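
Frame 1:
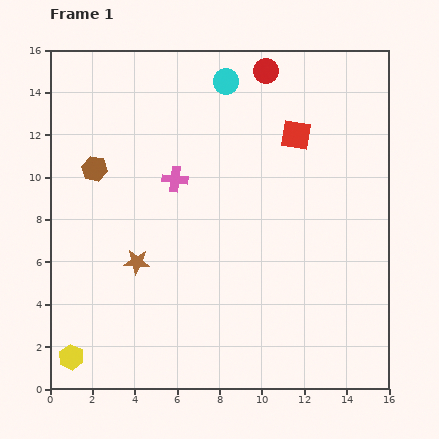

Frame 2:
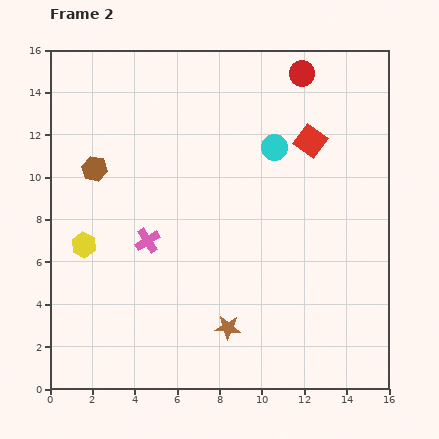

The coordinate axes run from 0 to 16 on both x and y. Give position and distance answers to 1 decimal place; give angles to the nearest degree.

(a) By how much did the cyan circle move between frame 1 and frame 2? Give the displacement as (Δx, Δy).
(2.3, -3.1)

The cyan circle was at (8.3, 14.5) in frame 1 and (10.6, 11.4) in frame 2.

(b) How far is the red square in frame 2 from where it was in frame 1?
0.8

The red square moved from (11.6, 12.0) to (12.3, 11.7), a distance of √(0.7² + 0.3²) ≈ 0.8.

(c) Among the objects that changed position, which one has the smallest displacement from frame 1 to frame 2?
the red square

(moved 0.8)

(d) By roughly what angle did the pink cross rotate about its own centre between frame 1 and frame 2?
38° counter-clockwise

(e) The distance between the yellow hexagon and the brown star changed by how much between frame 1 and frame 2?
+2.3

Distance in frame 1: 5.5. Distance in frame 2: 7.8.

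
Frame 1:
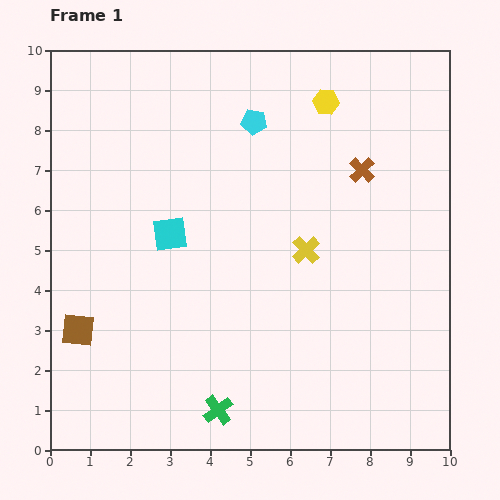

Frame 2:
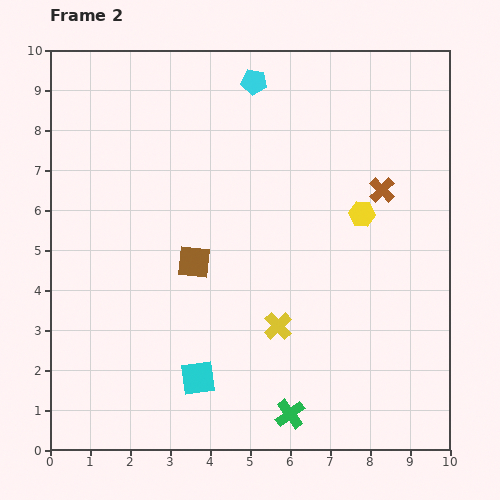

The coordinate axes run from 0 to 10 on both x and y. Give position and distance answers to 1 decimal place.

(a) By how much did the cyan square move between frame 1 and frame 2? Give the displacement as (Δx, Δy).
(0.7, -3.6)

The cyan square was at (3.0, 5.4) in frame 1 and (3.7, 1.8) in frame 2.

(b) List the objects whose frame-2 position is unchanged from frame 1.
none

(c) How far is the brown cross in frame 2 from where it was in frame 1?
0.7

The brown cross moved from (7.8, 7.0) to (8.3, 6.5), a distance of √(0.5² + 0.5²) ≈ 0.7.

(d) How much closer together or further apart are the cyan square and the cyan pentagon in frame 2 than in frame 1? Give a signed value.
+4.0

Distance in frame 1: 3.5. Distance in frame 2: 7.5.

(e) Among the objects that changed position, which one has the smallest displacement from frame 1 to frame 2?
the brown cross

(moved 0.7)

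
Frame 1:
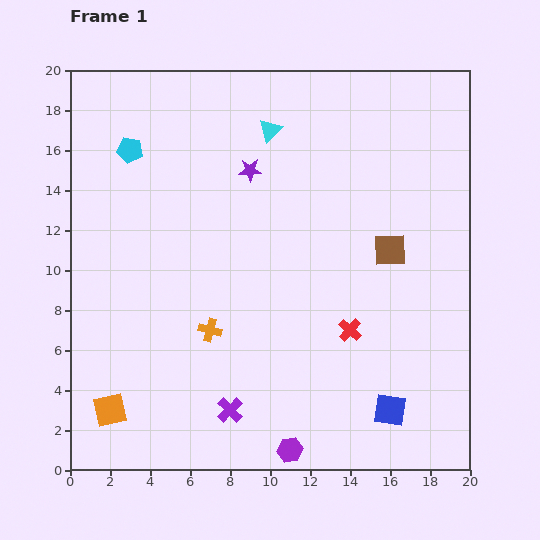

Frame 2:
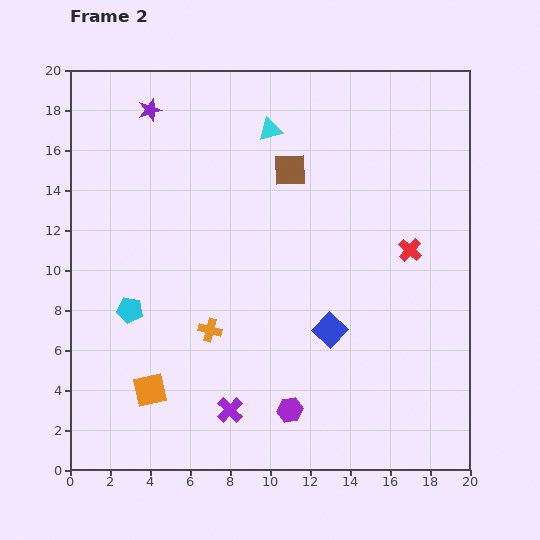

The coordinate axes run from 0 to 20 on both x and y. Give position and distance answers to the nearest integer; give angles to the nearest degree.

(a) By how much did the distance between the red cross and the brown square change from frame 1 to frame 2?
+3

Distance in frame 1: 4. Distance in frame 2: 7.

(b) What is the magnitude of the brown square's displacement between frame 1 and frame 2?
6

The brown square moved from (16, 11) to (11, 15), a distance of √(5² + 4²) ≈ 6.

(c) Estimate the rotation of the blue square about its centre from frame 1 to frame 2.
36° clockwise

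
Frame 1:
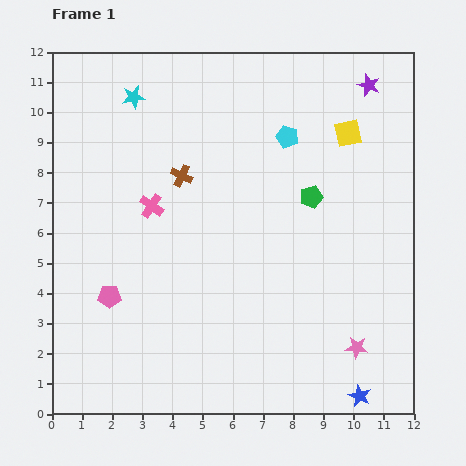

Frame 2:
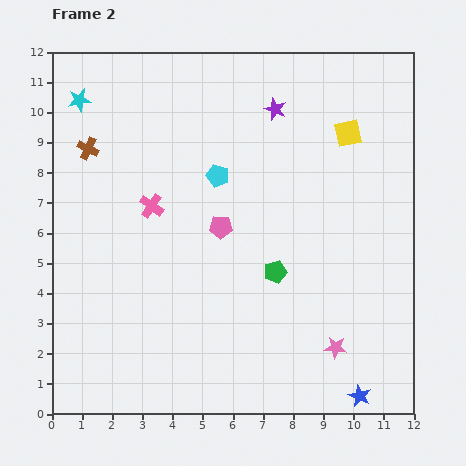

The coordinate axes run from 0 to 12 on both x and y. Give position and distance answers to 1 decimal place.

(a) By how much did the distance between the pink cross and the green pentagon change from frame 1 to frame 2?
-0.6

Distance in frame 1: 5.3. Distance in frame 2: 4.7.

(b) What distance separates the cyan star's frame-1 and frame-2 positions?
1.8

The cyan star moved from (2.7, 10.5) to (0.9, 10.4), a distance of √(1.8² + 0.1²) ≈ 1.8.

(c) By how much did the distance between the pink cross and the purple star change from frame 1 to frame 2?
-3.0

Distance in frame 1: 8.2. Distance in frame 2: 5.2.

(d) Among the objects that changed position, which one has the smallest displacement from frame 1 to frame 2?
the pink star

(moved 0.7)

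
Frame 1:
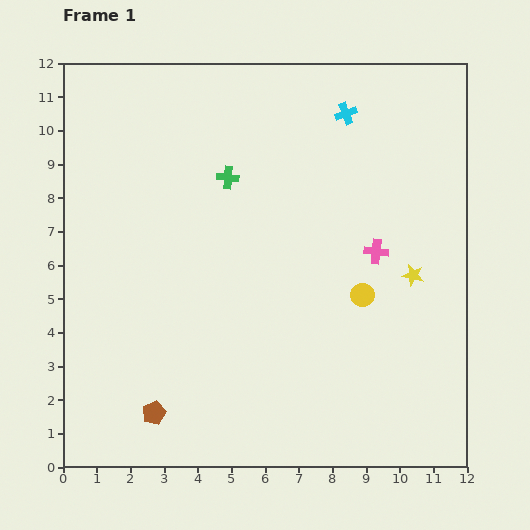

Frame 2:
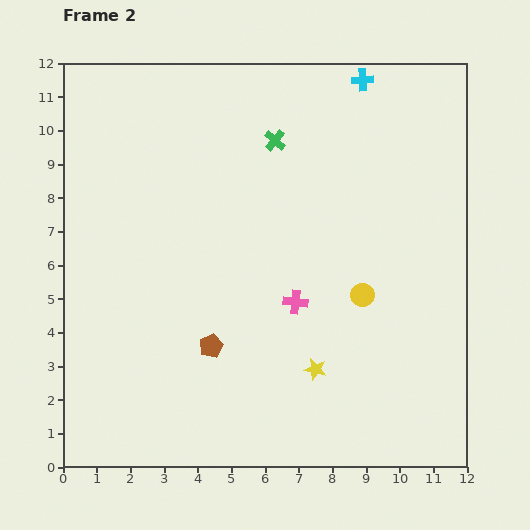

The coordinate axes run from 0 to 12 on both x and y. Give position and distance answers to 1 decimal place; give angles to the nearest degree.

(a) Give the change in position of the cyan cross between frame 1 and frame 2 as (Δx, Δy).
(0.5, 1.0)

The cyan cross was at (8.4, 10.5) in frame 1 and (8.9, 11.5) in frame 2.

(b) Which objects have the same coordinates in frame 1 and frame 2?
the yellow circle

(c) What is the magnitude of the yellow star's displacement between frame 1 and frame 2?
4.0

The yellow star moved from (10.4, 5.7) to (7.5, 2.9), a distance of √(2.9² + 2.8²) ≈ 4.0.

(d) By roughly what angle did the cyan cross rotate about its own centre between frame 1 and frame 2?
17° clockwise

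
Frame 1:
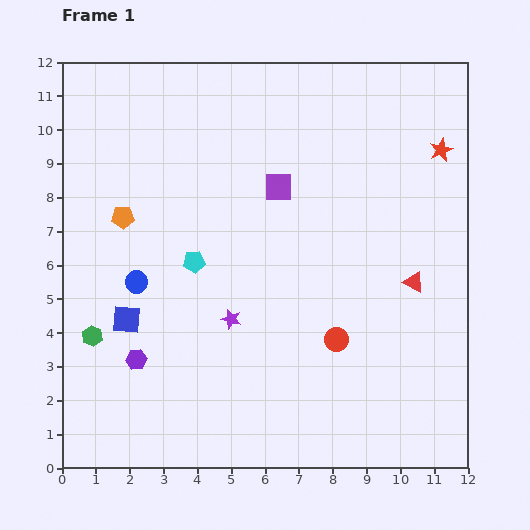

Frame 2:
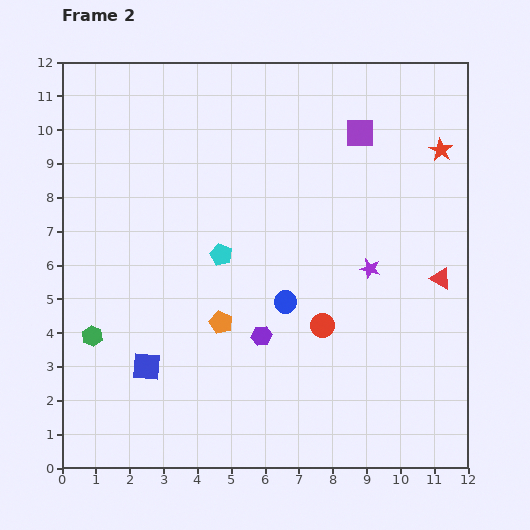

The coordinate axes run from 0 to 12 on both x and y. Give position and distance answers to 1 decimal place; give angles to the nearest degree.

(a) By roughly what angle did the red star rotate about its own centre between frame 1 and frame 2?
17° counter-clockwise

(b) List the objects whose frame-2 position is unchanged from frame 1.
the red star, the green hexagon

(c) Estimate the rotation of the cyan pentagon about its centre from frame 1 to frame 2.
30° clockwise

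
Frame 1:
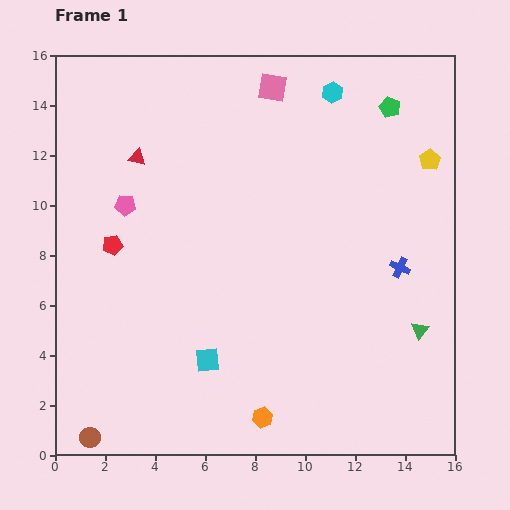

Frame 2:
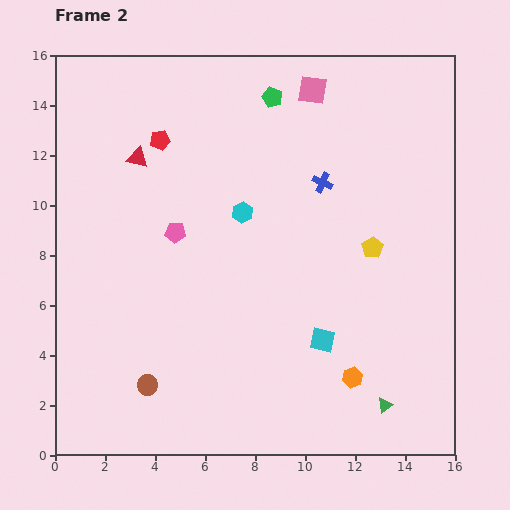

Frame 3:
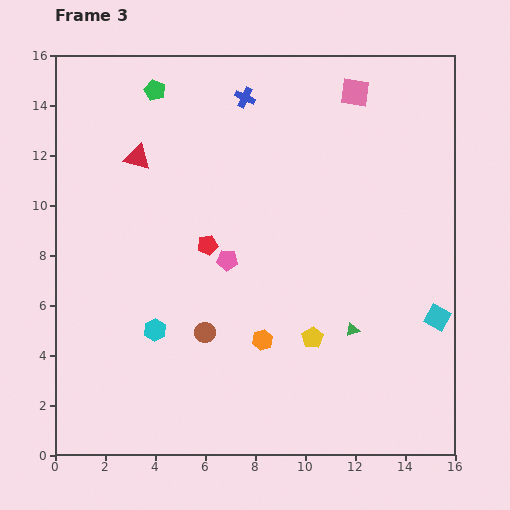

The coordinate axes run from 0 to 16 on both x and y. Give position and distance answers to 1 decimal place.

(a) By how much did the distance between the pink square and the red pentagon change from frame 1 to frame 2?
-2.6

Distance in frame 1: 9.0. Distance in frame 2: 6.4.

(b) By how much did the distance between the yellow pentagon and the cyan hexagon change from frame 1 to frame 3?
+1.6

Distance in frame 1: 4.7. Distance in frame 3: 6.3.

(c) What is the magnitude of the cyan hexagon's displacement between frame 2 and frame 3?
5.9

The cyan hexagon moved from (7.5, 9.7) to (4.0, 5.0), a distance of √(3.5² + 4.7²) ≈ 5.9.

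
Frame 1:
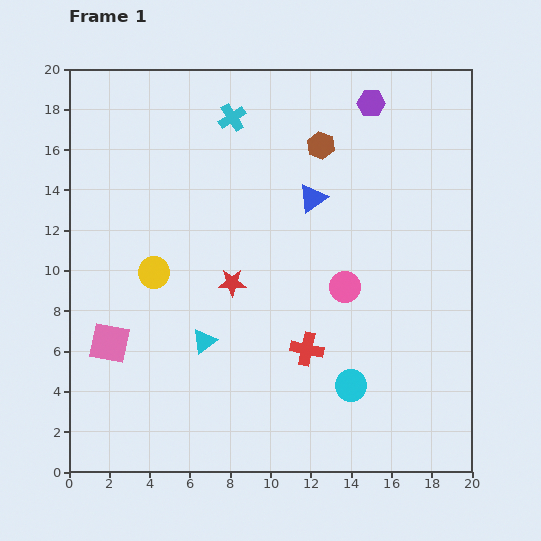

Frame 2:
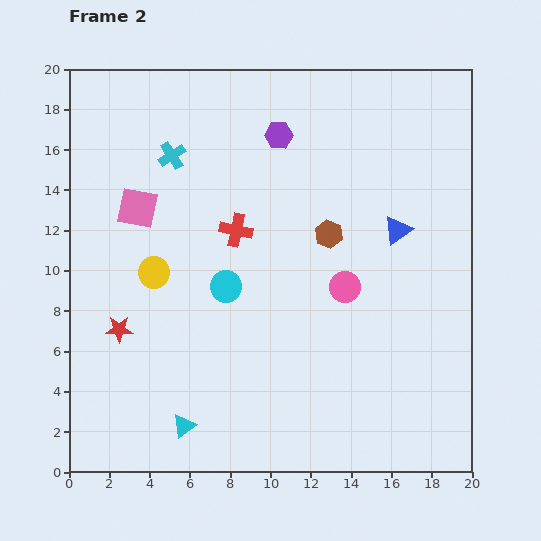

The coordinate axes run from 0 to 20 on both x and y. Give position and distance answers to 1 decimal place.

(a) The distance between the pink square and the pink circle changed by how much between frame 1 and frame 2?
-1.0

Distance in frame 1: 12.0. Distance in frame 2: 11.0.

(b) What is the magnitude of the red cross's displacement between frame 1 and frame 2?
6.9

The red cross moved from (11.8, 6.1) to (8.3, 12.0), a distance of √(3.5² + 5.9²) ≈ 6.9.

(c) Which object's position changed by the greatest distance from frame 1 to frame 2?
the cyan circle

(moved 7.9; next 6.9)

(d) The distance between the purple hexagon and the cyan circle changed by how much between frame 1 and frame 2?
-6.1

Distance in frame 1: 14.0. Distance in frame 2: 7.9.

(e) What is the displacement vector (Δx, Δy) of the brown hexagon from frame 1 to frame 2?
(0.4, -4.4)

The brown hexagon was at (12.5, 16.2) in frame 1 and (12.9, 11.8) in frame 2.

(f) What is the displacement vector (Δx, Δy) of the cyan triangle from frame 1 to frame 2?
(-1.0, -4.2)

The cyan triangle was at (6.7, 6.5) in frame 1 and (5.7, 2.3) in frame 2.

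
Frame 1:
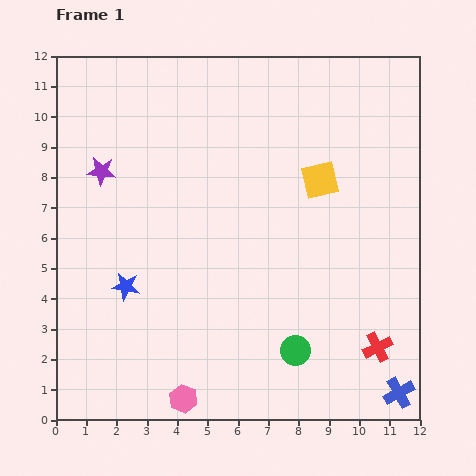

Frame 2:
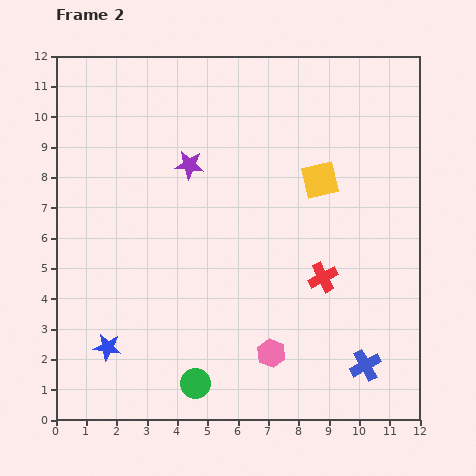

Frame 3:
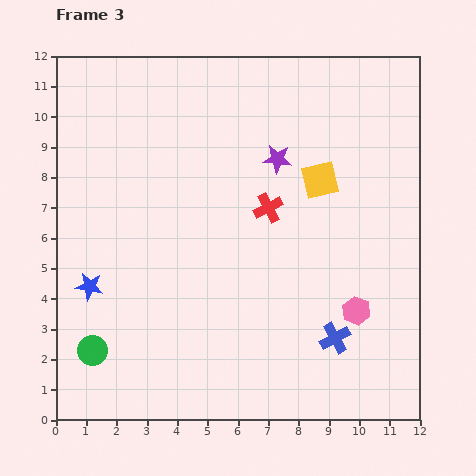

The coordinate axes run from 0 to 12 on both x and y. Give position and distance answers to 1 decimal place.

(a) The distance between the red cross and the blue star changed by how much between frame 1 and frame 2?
-1.0

Distance in frame 1: 8.5. Distance in frame 2: 7.5.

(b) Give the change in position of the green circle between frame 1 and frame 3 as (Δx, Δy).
(-6.7, 0.0)

The green circle was at (7.9, 2.3) in frame 1 and (1.2, 2.3) in frame 3.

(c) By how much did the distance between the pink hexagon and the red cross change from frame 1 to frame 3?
-2.1

Distance in frame 1: 6.6. Distance in frame 3: 4.5.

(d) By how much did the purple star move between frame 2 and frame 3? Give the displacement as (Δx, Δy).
(2.9, 0.2)

The purple star was at (4.4, 8.4) in frame 2 and (7.3, 8.6) in frame 3.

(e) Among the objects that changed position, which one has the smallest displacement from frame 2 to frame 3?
the blue cross

(moved 1.3)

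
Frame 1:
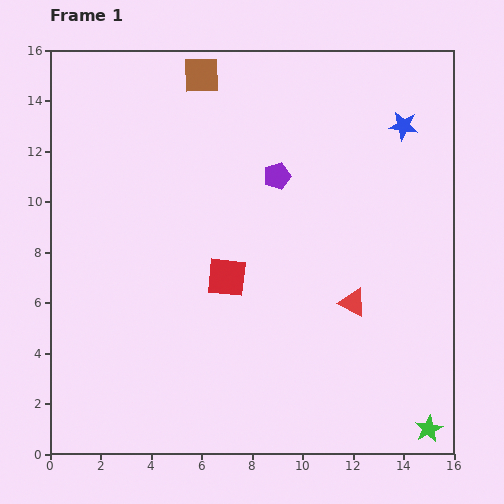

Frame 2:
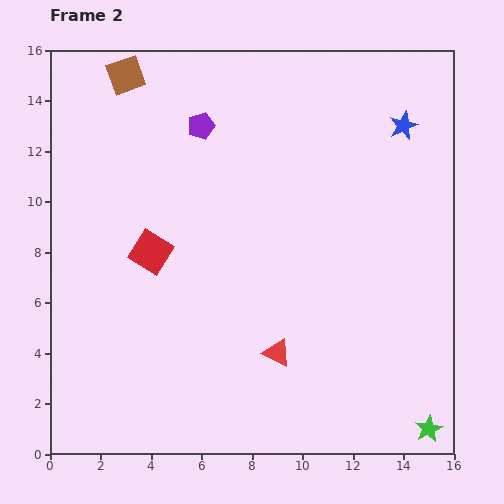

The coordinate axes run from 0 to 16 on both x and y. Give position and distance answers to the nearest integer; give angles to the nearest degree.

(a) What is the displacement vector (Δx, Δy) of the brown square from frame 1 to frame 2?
(-3, 0)

The brown square was at (6, 15) in frame 1 and (3, 15) in frame 2.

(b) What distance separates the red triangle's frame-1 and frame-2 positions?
4

The red triangle moved from (12, 6) to (9, 4), a distance of √(3² + 2²) ≈ 4.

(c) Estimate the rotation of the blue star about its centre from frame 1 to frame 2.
31° counter-clockwise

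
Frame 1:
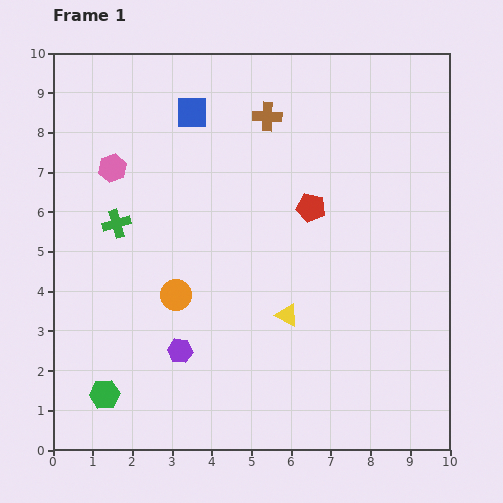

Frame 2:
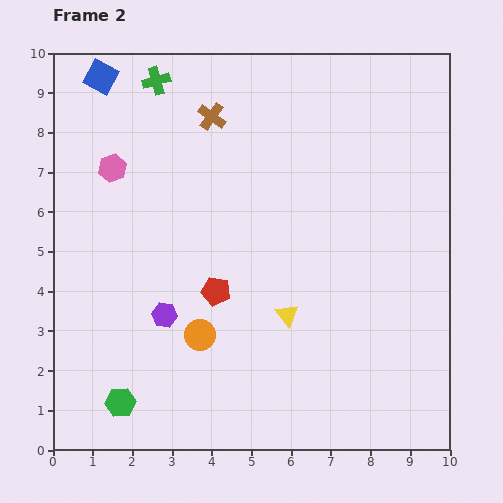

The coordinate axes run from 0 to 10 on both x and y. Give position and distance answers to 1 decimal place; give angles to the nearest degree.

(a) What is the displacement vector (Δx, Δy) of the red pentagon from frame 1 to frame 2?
(-2.4, -2.1)

The red pentagon was at (6.5, 6.1) in frame 1 and (4.1, 4.0) in frame 2.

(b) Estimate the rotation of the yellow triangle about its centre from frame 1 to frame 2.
24° clockwise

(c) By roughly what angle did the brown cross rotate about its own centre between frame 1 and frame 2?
33° clockwise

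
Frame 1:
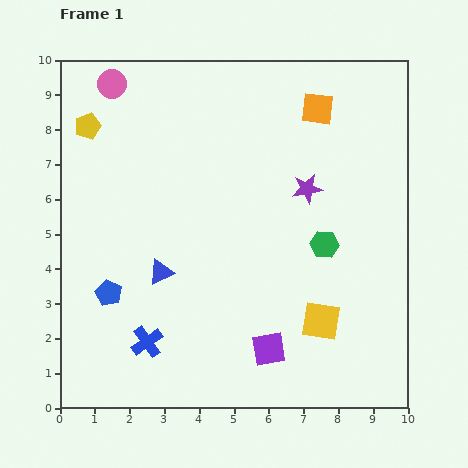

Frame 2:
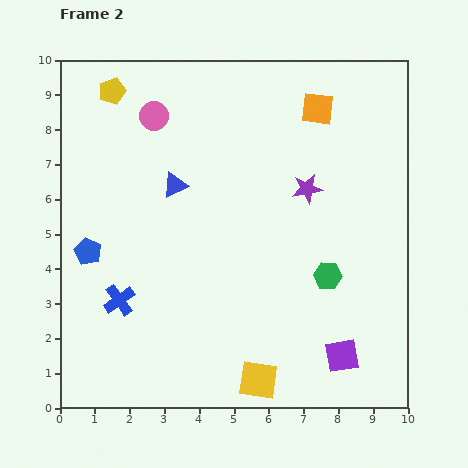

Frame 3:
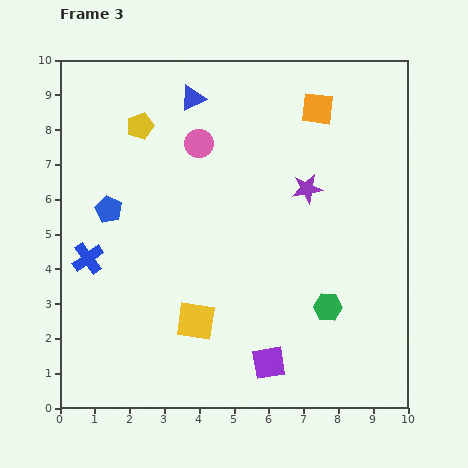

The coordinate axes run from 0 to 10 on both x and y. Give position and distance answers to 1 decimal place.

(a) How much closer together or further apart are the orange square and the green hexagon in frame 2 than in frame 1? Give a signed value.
+0.9

Distance in frame 1: 3.9. Distance in frame 2: 4.8.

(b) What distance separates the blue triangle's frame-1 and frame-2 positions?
2.5

The blue triangle moved from (2.9, 3.9) to (3.3, 6.4), a distance of √(0.4² + 2.5²) ≈ 2.5.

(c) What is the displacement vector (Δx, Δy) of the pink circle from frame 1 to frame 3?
(2.5, -1.7)

The pink circle was at (1.5, 9.3) in frame 1 and (4.0, 7.6) in frame 3.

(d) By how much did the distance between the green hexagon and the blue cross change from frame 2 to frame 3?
+1.0

Distance in frame 2: 6.0. Distance in frame 3: 7.0.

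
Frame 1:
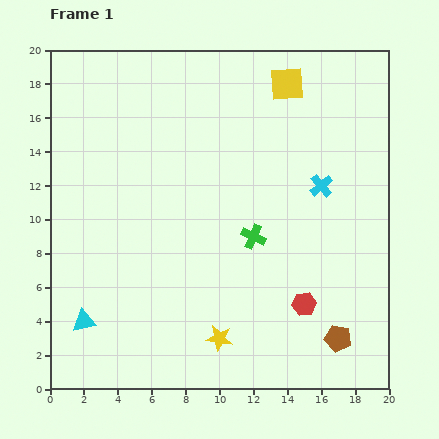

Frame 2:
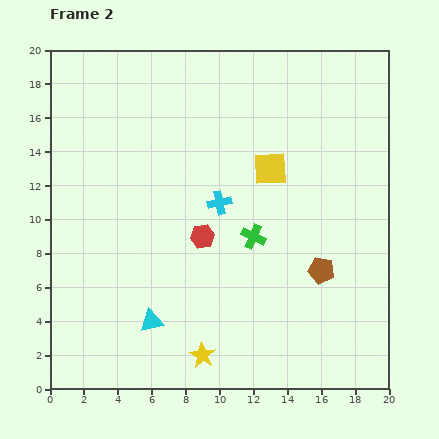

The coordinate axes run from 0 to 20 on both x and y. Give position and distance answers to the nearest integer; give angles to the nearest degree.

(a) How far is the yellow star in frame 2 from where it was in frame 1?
1

The yellow star moved from (10, 3) to (9, 2), a distance of √(1² + 1²) ≈ 1.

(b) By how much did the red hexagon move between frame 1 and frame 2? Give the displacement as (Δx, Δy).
(-6, 4)

The red hexagon was at (15, 5) in frame 1 and (9, 9) in frame 2.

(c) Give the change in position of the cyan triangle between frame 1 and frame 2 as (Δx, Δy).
(4, 0)

The cyan triangle was at (2, 4) in frame 1 and (6, 4) in frame 2.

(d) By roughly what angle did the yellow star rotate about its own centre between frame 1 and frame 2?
22° clockwise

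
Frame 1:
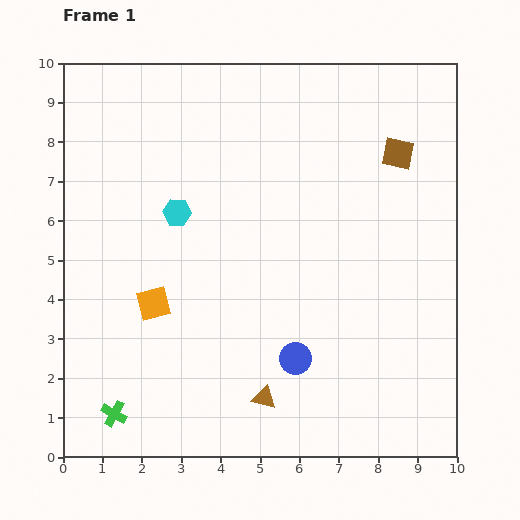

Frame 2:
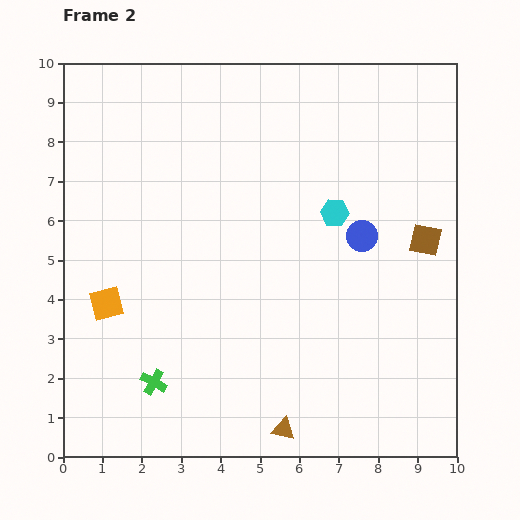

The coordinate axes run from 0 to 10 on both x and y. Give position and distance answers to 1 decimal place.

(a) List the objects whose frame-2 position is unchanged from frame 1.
none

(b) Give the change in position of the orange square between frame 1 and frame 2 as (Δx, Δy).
(-1.2, 0.0)

The orange square was at (2.3, 3.9) in frame 1 and (1.1, 3.9) in frame 2.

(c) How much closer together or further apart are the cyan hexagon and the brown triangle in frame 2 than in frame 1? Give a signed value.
+0.5

Distance in frame 1: 5.2. Distance in frame 2: 5.7.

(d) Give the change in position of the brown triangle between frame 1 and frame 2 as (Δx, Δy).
(0.5, -0.8)

The brown triangle was at (5.1, 1.5) in frame 1 and (5.6, 0.7) in frame 2.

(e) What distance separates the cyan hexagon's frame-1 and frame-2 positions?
4.0

The cyan hexagon moved from (2.9, 6.2) to (6.9, 6.2), a distance of √(4.0² + 0.0²) ≈ 4.0.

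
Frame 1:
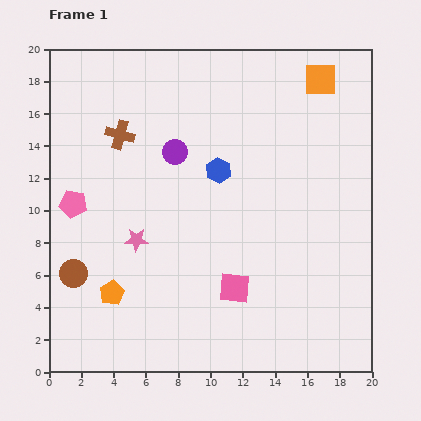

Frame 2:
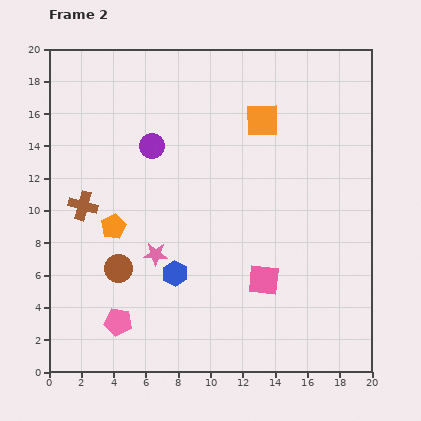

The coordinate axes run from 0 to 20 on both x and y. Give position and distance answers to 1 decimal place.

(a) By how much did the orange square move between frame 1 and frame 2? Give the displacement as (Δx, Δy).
(-3.6, -2.5)

The orange square was at (16.8, 18.1) in frame 1 and (13.2, 15.6) in frame 2.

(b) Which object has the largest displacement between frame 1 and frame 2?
the pink pentagon

(moved 7.8; next 6.9)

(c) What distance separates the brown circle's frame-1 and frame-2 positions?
2.8

The brown circle moved from (1.5, 6.1) to (4.3, 6.4), a distance of √(2.8² + 0.3²) ≈ 2.8.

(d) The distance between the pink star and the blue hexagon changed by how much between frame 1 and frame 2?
-5.0

Distance in frame 1: 6.7. Distance in frame 2: 1.7.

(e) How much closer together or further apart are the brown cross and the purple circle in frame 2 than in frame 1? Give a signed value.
+2.1

Distance in frame 1: 3.6. Distance in frame 2: 5.7.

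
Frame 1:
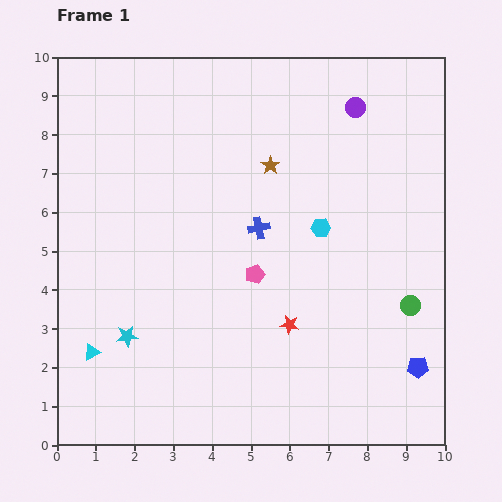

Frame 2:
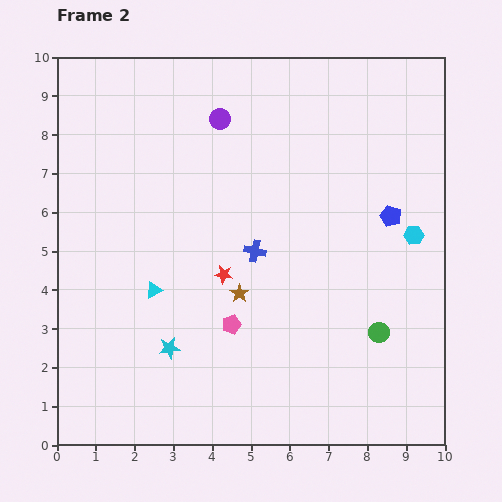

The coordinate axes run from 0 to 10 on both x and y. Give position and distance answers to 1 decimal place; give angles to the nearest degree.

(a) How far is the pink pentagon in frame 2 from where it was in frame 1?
1.4

The pink pentagon moved from (5.1, 4.4) to (4.5, 3.1), a distance of √(0.6² + 1.3²) ≈ 1.4.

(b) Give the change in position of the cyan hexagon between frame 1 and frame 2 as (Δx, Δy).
(2.4, -0.2)

The cyan hexagon was at (6.8, 5.6) in frame 1 and (9.2, 5.4) in frame 2.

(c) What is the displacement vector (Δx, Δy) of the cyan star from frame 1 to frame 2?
(1.1, -0.3)

The cyan star was at (1.8, 2.8) in frame 1 and (2.9, 2.5) in frame 2.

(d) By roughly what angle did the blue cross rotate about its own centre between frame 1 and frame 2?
24° clockwise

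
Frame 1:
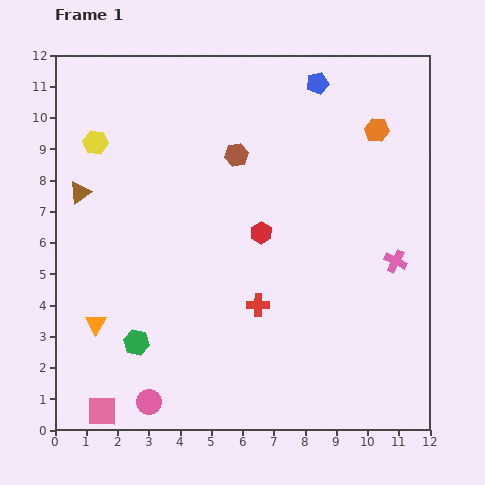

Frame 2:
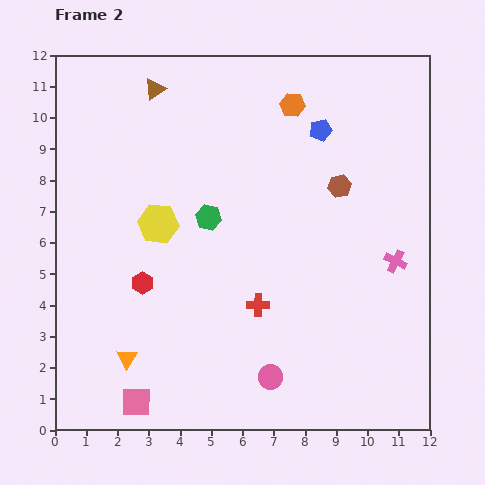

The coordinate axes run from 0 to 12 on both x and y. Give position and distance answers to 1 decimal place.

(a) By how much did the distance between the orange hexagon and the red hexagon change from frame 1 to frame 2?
+2.5

Distance in frame 1: 5.0. Distance in frame 2: 7.5.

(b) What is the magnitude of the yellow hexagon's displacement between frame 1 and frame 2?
3.3

The yellow hexagon moved from (1.3, 9.2) to (3.3, 6.6), a distance of √(2.0² + 2.6²) ≈ 3.3.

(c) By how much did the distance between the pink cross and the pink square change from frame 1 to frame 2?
-1.2

Distance in frame 1: 10.6. Distance in frame 2: 9.4.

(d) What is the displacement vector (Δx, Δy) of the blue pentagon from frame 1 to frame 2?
(0.1, -1.5)

The blue pentagon was at (8.4, 11.1) in frame 1 and (8.5, 9.6) in frame 2.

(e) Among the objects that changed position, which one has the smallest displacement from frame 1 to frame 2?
the pink square

(moved 1.1)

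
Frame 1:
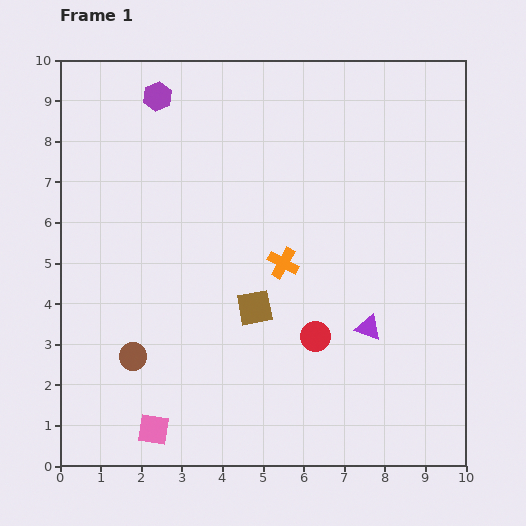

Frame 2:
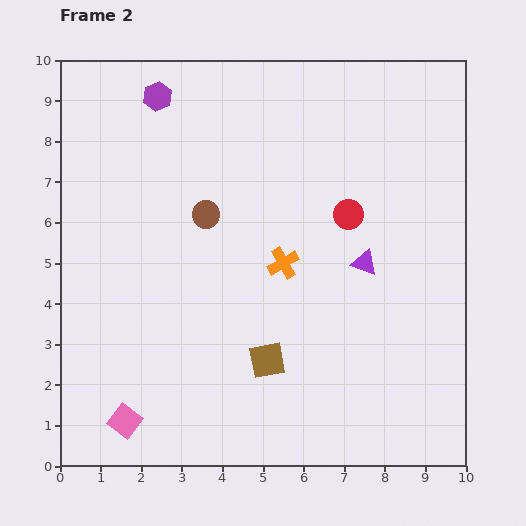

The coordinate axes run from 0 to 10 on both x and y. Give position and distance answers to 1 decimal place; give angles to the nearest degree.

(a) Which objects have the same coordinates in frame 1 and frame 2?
the orange cross, the purple hexagon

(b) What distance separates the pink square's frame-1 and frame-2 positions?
0.7

The pink square moved from (2.3, 0.9) to (1.6, 1.1), a distance of √(0.7² + 0.2²) ≈ 0.7.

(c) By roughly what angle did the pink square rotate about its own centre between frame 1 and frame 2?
28° clockwise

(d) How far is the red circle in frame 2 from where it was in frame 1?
3.1

The red circle moved from (6.3, 3.2) to (7.1, 6.2), a distance of √(0.8² + 3.0²) ≈ 3.1.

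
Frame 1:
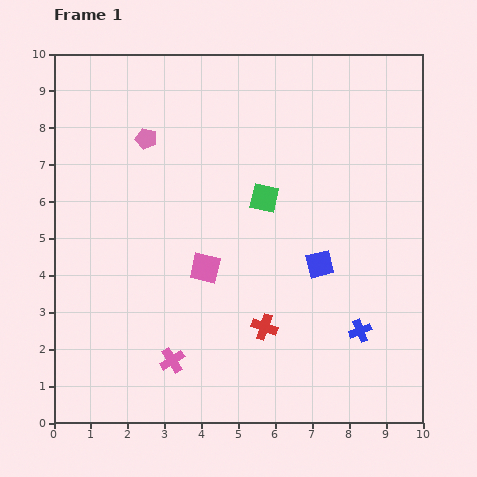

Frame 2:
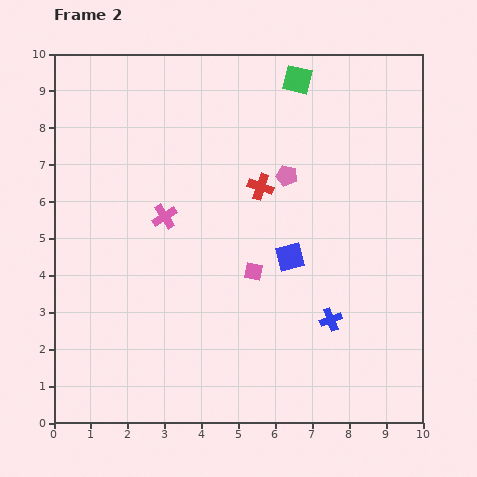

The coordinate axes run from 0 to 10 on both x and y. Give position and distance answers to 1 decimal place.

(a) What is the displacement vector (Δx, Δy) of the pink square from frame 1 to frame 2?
(1.3, -0.1)

The pink square was at (4.1, 4.2) in frame 1 and (5.4, 4.1) in frame 2.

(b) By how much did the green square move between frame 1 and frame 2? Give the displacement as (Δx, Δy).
(0.9, 3.2)

The green square was at (5.7, 6.1) in frame 1 and (6.6, 9.3) in frame 2.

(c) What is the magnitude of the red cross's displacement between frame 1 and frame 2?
3.8

The red cross moved from (5.7, 2.6) to (5.6, 6.4), a distance of √(0.1² + 3.8²) ≈ 3.8.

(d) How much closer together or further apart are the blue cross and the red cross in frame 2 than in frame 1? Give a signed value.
+1.5

Distance in frame 1: 2.6. Distance in frame 2: 4.1.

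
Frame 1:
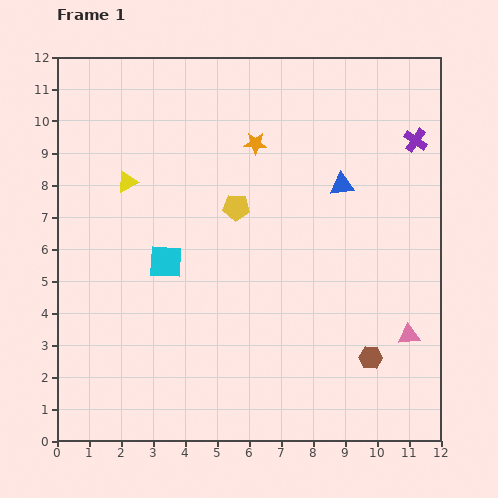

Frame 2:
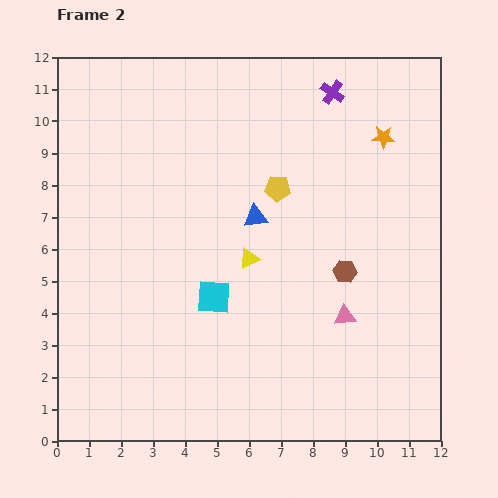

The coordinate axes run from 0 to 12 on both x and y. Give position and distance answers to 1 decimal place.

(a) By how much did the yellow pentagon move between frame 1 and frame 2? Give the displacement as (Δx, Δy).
(1.3, 0.6)

The yellow pentagon was at (5.6, 7.3) in frame 1 and (6.9, 7.9) in frame 2.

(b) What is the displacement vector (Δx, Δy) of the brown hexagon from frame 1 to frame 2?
(-0.8, 2.7)

The brown hexagon was at (9.8, 2.6) in frame 1 and (9.0, 5.3) in frame 2.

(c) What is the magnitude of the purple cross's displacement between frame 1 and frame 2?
3.0

The purple cross moved from (11.2, 9.4) to (8.6, 10.9), a distance of √(2.6² + 1.5²) ≈ 3.0.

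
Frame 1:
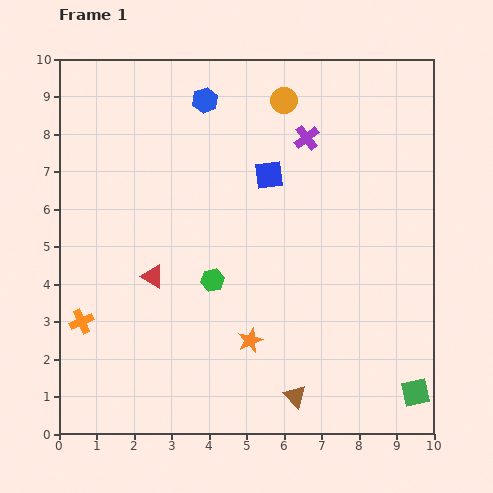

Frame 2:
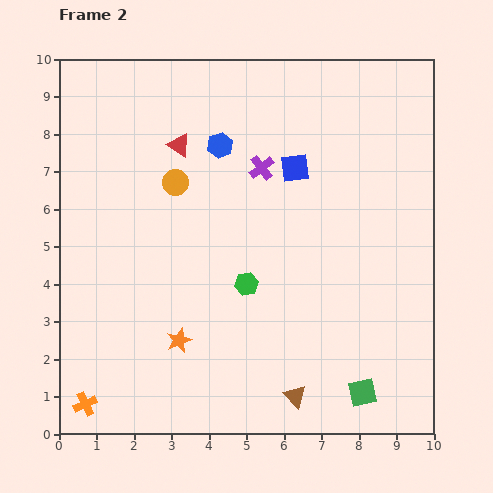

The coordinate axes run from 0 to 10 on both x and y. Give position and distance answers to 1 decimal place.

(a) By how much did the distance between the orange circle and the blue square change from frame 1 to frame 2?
+1.2

Distance in frame 1: 2.0. Distance in frame 2: 3.2.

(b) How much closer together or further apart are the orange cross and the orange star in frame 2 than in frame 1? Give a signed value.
-1.5

Distance in frame 1: 4.5. Distance in frame 2: 3.0.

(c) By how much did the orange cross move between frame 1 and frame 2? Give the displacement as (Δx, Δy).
(0.1, -2.2)

The orange cross was at (0.6, 3.0) in frame 1 and (0.7, 0.8) in frame 2.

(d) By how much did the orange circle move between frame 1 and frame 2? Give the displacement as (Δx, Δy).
(-2.9, -2.2)

The orange circle was at (6.0, 8.9) in frame 1 and (3.1, 6.7) in frame 2.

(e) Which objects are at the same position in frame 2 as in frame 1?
the brown triangle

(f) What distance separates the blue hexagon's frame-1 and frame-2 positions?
1.3

The blue hexagon moved from (3.9, 8.9) to (4.3, 7.7), a distance of √(0.4² + 1.2²) ≈ 1.3.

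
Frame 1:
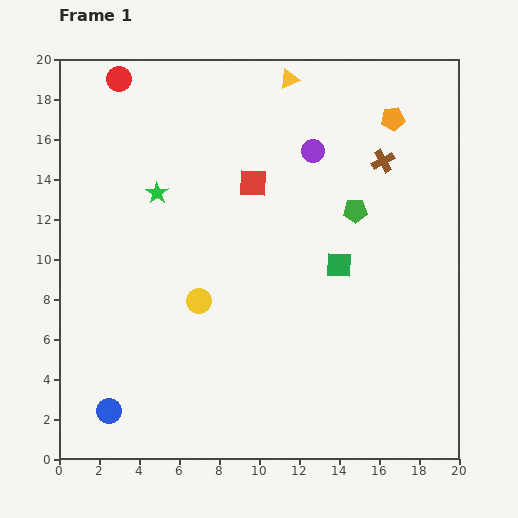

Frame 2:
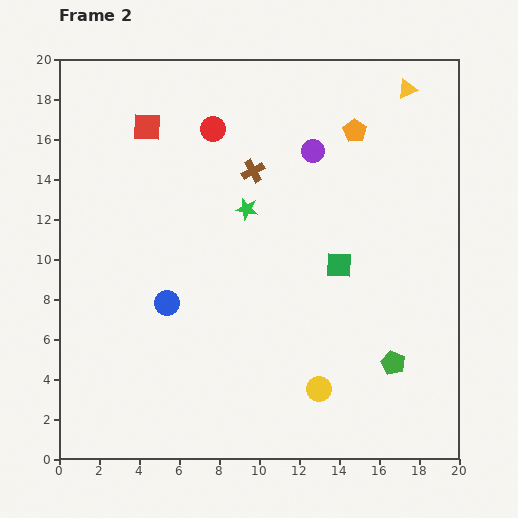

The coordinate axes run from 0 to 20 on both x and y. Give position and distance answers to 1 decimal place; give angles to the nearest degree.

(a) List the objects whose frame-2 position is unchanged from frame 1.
the purple circle, the green square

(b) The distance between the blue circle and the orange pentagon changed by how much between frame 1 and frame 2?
-7.7

Distance in frame 1: 20.4. Distance in frame 2: 12.7.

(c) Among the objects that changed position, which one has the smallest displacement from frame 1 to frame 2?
the orange pentagon

(moved 2.0)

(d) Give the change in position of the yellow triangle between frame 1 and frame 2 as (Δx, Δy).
(5.9, -0.5)

The yellow triangle was at (11.5, 19.0) in frame 1 and (17.4, 18.5) in frame 2.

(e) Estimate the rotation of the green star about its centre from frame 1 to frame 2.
22° counter-clockwise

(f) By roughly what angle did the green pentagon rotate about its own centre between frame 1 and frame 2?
26° clockwise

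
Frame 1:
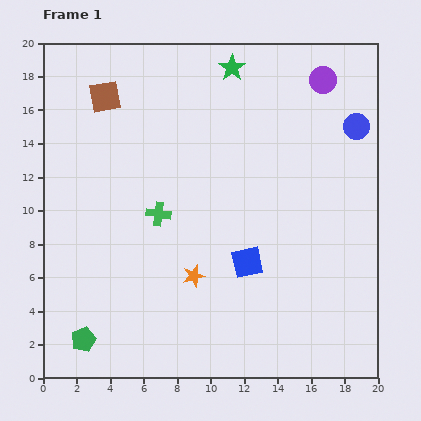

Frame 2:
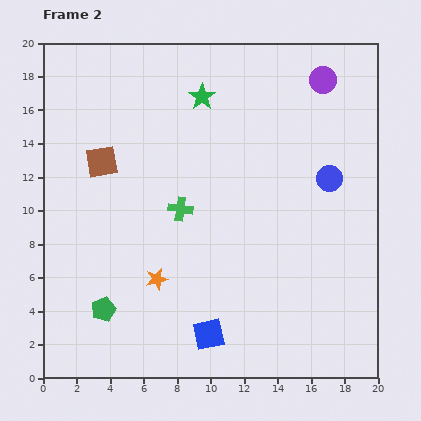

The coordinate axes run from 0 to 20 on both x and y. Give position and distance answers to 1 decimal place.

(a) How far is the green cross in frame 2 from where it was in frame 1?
1.3

The green cross moved from (6.9, 9.8) to (8.2, 10.1), a distance of √(1.3² + 0.3²) ≈ 1.3.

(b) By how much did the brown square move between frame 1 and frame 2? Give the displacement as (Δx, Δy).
(-0.2, -3.9)

The brown square was at (3.7, 16.8) in frame 1 and (3.5, 12.9) in frame 2.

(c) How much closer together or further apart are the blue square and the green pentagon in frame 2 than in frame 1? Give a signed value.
-4.3

Distance in frame 1: 10.8. Distance in frame 2: 6.5.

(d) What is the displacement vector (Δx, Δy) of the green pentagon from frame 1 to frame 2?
(1.2, 1.8)

The green pentagon was at (2.4, 2.3) in frame 1 and (3.6, 4.1) in frame 2.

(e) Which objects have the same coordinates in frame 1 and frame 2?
the purple circle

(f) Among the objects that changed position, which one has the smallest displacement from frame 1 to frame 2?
the green cross

(moved 1.3)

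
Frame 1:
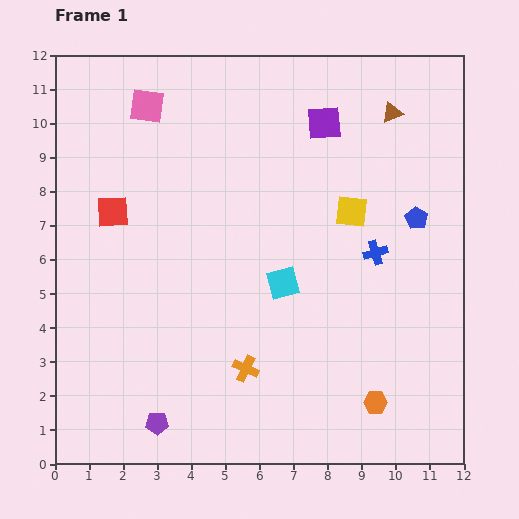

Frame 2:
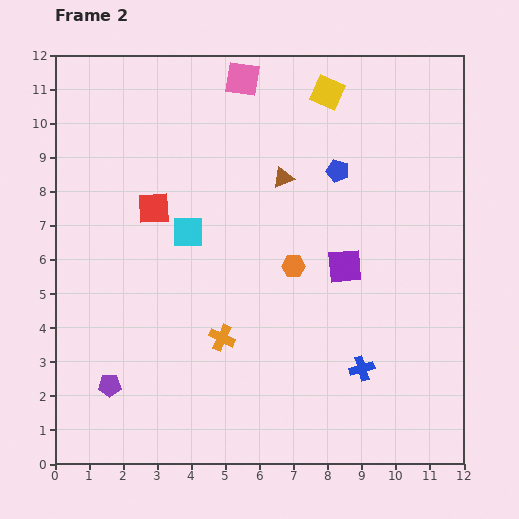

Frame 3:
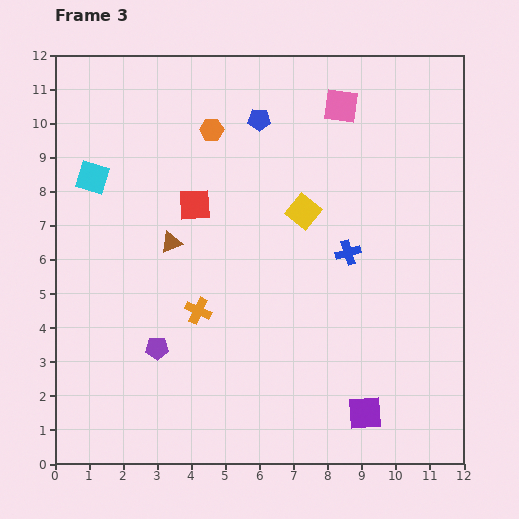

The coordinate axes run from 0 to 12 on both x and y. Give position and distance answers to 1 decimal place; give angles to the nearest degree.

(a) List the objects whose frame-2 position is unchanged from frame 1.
none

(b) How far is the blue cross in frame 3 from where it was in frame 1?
0.8

The blue cross moved from (9.4, 6.2) to (8.6, 6.2), a distance of √(0.8² + 0.0²) ≈ 0.8.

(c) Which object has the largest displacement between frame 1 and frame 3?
the orange hexagon

(moved 9.3; next 8.6)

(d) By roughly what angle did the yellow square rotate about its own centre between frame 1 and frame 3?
33° clockwise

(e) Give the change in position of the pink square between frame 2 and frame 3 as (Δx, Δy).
(2.9, -0.8)

The pink square was at (5.5, 11.3) in frame 2 and (8.4, 10.5) in frame 3.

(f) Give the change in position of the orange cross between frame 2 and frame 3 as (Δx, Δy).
(-0.7, 0.8)

The orange cross was at (4.9, 3.7) in frame 2 and (4.2, 4.5) in frame 3.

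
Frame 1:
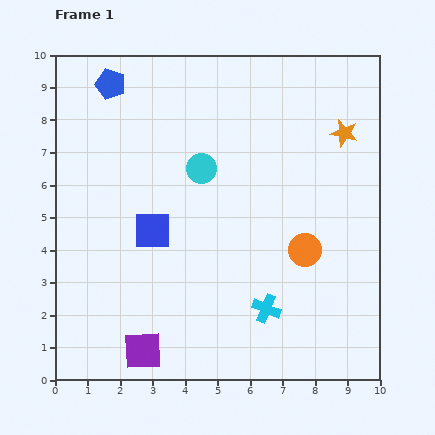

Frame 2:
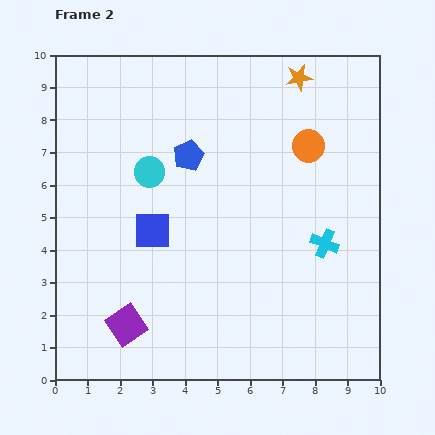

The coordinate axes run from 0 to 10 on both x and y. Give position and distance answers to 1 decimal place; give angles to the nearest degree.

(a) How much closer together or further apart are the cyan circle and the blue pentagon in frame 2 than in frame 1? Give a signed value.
-2.5

Distance in frame 1: 3.8. Distance in frame 2: 1.3.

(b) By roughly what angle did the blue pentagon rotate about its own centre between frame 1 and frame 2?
29° clockwise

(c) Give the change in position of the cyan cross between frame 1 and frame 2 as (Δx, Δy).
(1.8, 2.0)

The cyan cross was at (6.5, 2.2) in frame 1 and (8.3, 4.2) in frame 2.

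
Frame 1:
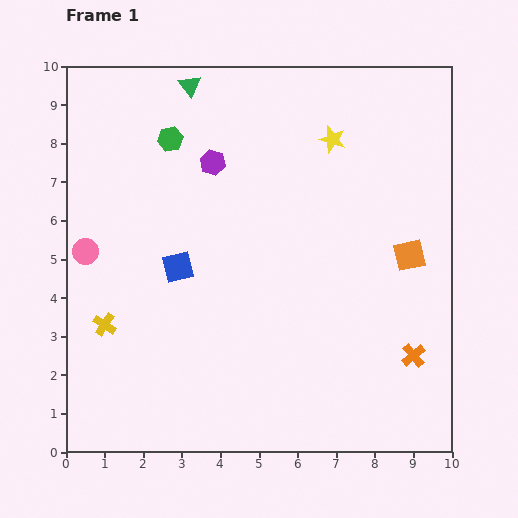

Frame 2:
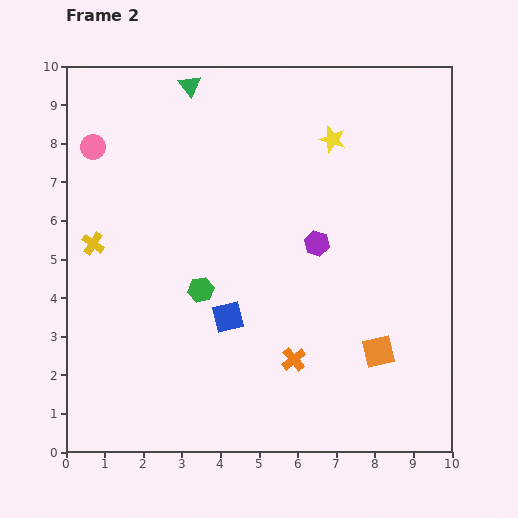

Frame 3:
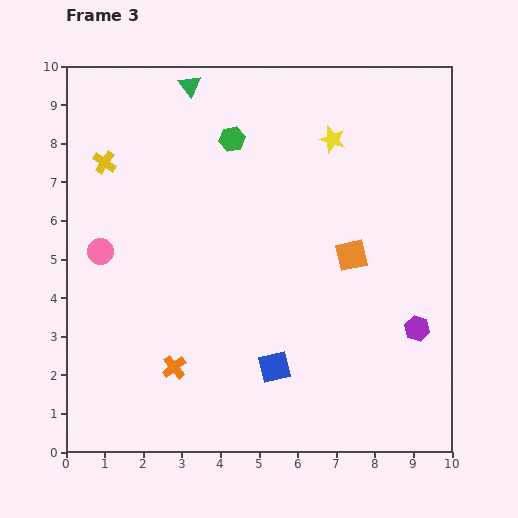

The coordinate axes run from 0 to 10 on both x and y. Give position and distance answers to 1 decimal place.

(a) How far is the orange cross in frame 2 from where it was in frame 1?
3.1

The orange cross moved from (9.0, 2.5) to (5.9, 2.4), a distance of √(3.1² + 0.1²) ≈ 3.1.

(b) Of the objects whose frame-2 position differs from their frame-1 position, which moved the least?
the blue square

(moved 1.8)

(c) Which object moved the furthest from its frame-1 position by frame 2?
the green hexagon

(moved 4.0; next 3.4)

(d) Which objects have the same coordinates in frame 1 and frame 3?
the yellow star, the green triangle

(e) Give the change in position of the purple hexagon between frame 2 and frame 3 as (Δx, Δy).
(2.6, -2.2)

The purple hexagon was at (6.5, 5.4) in frame 2 and (9.1, 3.2) in frame 3.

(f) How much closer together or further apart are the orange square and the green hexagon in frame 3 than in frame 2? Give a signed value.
-0.6

Distance in frame 2: 4.9. Distance in frame 3: 4.3.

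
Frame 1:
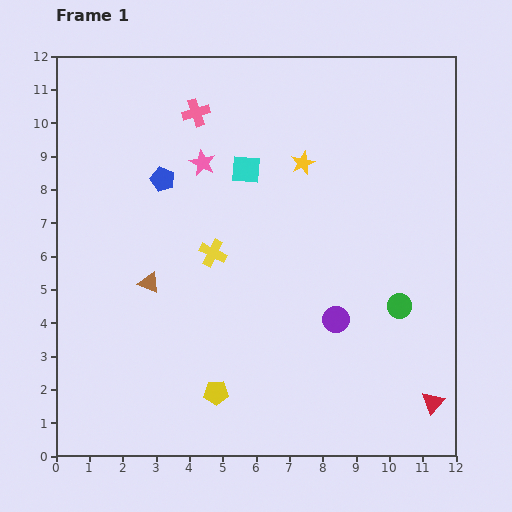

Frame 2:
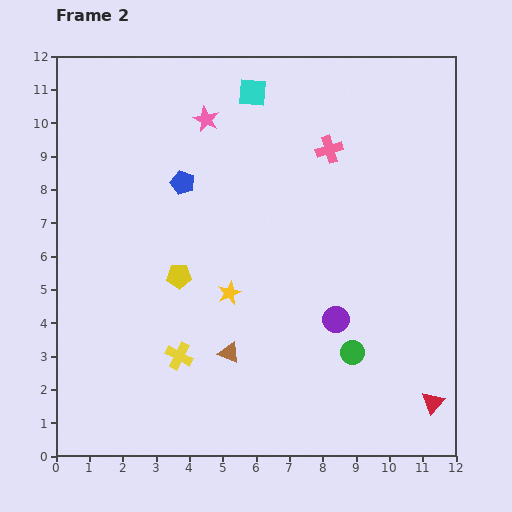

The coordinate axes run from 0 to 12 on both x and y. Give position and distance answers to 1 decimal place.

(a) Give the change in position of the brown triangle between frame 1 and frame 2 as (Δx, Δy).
(2.4, -2.1)

The brown triangle was at (2.8, 5.2) in frame 1 and (5.2, 3.1) in frame 2.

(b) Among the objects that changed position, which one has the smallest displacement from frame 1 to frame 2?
the blue pentagon

(moved 0.6)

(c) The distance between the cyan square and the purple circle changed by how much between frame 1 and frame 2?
+2.0

Distance in frame 1: 5.2. Distance in frame 2: 7.2.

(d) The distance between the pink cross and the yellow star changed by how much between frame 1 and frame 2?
+1.7

Distance in frame 1: 3.5. Distance in frame 2: 5.2.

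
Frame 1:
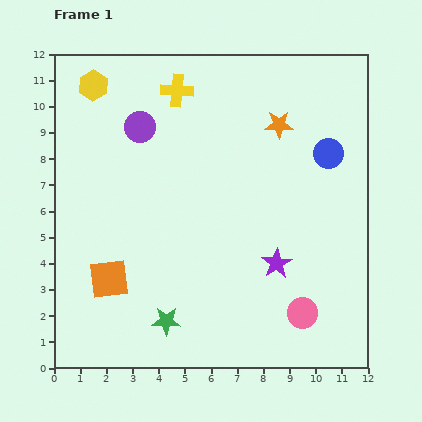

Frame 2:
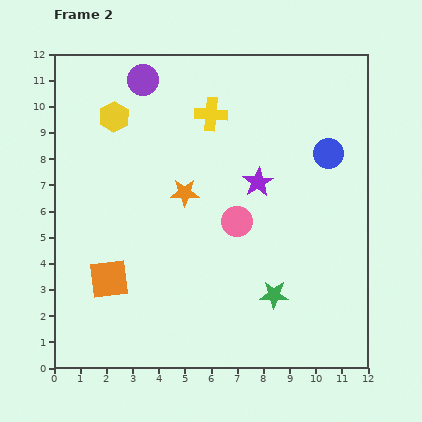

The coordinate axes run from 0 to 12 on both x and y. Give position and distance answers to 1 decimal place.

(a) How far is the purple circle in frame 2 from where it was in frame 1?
1.8

The purple circle moved from (3.3, 9.2) to (3.4, 11.0), a distance of √(0.1² + 1.8²) ≈ 1.8.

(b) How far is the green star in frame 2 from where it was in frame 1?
4.2

The green star moved from (4.3, 1.8) to (8.4, 2.8), a distance of √(4.1² + 1.0²) ≈ 4.2.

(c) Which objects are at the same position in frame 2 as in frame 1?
the blue circle, the orange square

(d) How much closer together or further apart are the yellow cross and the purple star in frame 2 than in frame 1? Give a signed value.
-4.4

Distance in frame 1: 7.6. Distance in frame 2: 3.2.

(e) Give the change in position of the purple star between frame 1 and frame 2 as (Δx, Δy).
(-0.7, 3.1)

The purple star was at (8.5, 4.0) in frame 1 and (7.8, 7.1) in frame 2.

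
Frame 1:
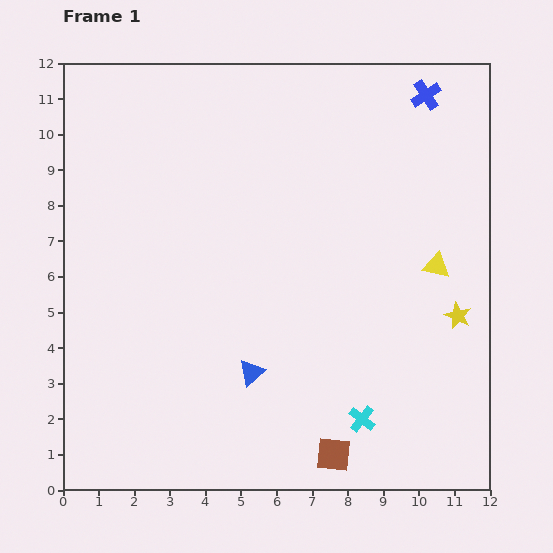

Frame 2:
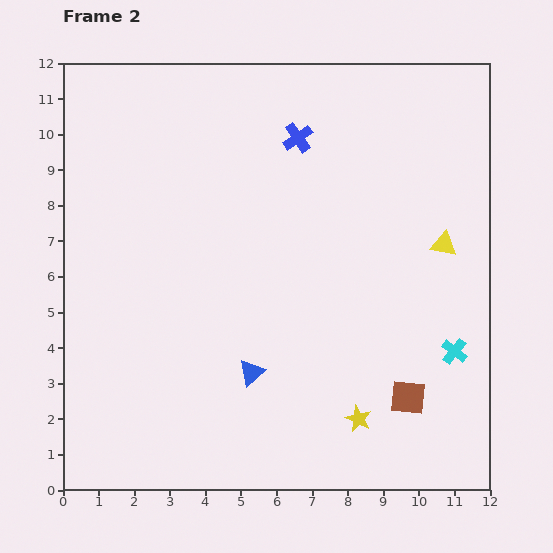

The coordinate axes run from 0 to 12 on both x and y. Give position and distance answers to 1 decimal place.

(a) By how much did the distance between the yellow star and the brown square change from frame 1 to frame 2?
-3.7

Distance in frame 1: 5.2. Distance in frame 2: 1.5.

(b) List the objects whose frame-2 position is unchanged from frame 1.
the blue triangle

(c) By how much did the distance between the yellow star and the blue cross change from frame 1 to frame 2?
+1.8

Distance in frame 1: 6.3. Distance in frame 2: 8.1.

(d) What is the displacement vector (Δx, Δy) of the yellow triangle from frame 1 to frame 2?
(0.2, 0.6)

The yellow triangle was at (10.5, 6.3) in frame 1 and (10.7, 6.9) in frame 2.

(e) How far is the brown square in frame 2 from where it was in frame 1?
2.6

The brown square moved from (7.6, 1.0) to (9.7, 2.6), a distance of √(2.1² + 1.6²) ≈ 2.6.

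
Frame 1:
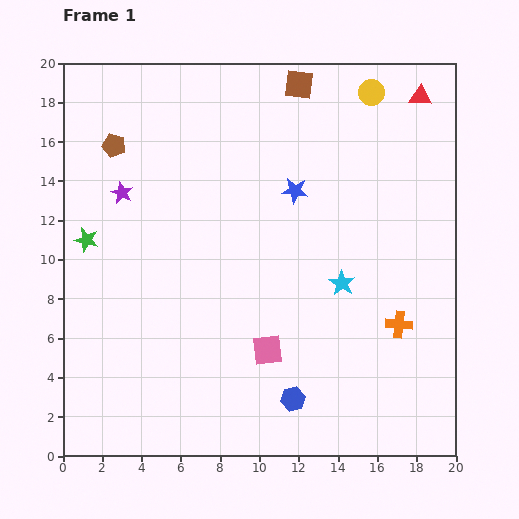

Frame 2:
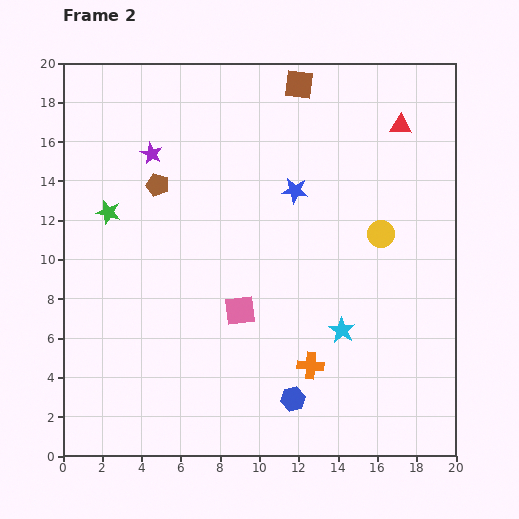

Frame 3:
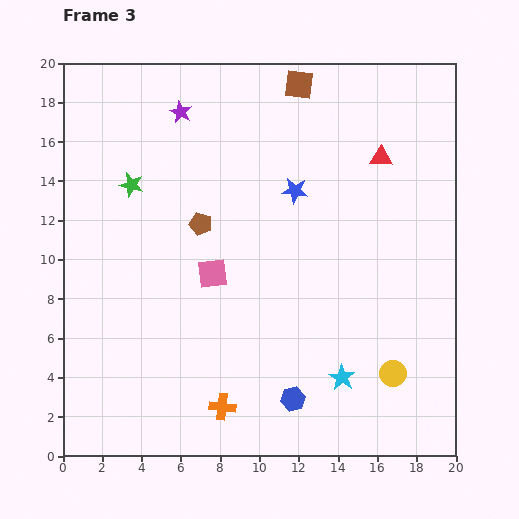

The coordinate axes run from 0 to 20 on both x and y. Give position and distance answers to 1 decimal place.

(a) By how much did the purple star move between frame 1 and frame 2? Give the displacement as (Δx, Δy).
(1.5, 2.0)

The purple star was at (3.0, 13.4) in frame 1 and (4.5, 15.4) in frame 2.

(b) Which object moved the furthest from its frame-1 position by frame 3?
the yellow circle

(moved 14.3; next 9.9)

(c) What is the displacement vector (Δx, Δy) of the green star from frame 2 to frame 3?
(1.2, 1.4)

The green star was at (2.3, 12.4) in frame 2 and (3.5, 13.8) in frame 3.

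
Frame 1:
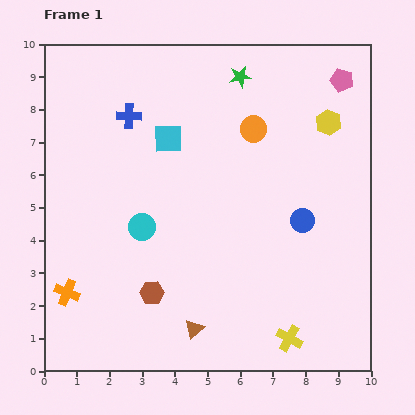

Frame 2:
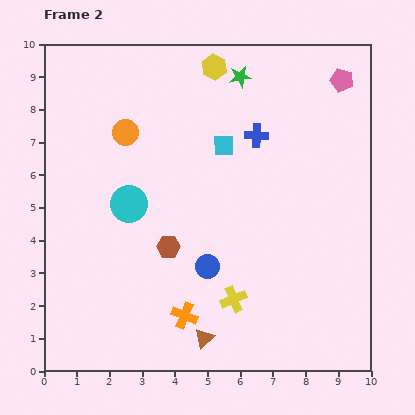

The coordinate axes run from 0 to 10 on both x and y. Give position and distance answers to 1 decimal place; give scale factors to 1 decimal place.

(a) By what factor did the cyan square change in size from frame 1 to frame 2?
0.7×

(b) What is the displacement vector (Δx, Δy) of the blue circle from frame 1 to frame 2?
(-2.9, -1.4)

The blue circle was at (7.9, 4.6) in frame 1 and (5.0, 3.2) in frame 2.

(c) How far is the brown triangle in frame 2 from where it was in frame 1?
0.4

The brown triangle moved from (4.6, 1.3) to (4.9, 1.0), a distance of √(0.3² + 0.3²) ≈ 0.4.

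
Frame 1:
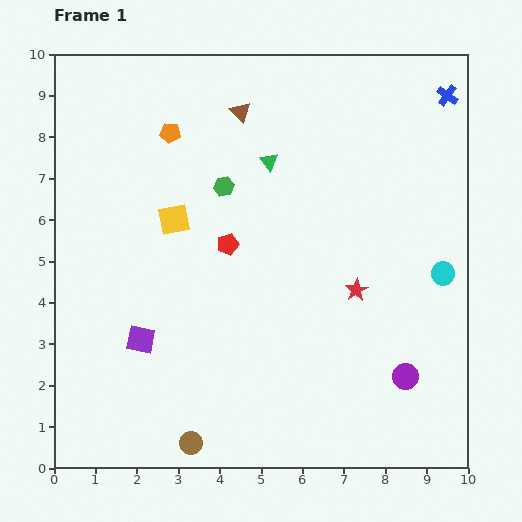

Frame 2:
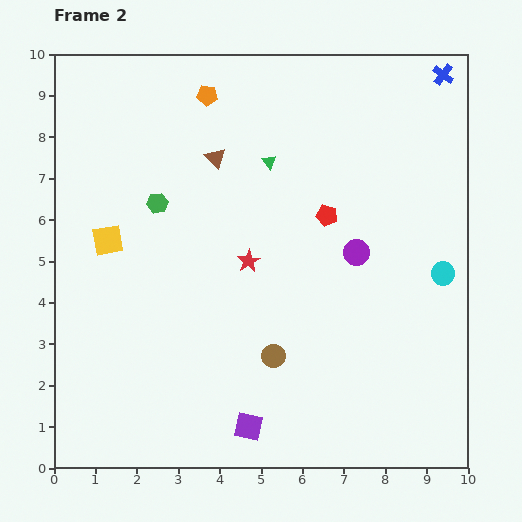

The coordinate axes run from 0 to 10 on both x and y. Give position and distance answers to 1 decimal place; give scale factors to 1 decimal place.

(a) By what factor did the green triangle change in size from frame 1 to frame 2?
0.8×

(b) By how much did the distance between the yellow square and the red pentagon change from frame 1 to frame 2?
+3.9

Distance in frame 1: 1.4. Distance in frame 2: 5.3.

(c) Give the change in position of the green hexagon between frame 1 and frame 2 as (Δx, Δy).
(-1.6, -0.4)

The green hexagon was at (4.1, 6.8) in frame 1 and (2.5, 6.4) in frame 2.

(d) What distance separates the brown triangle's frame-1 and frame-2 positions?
1.3

The brown triangle moved from (4.5, 8.6) to (3.9, 7.5), a distance of √(0.6² + 1.1²) ≈ 1.3.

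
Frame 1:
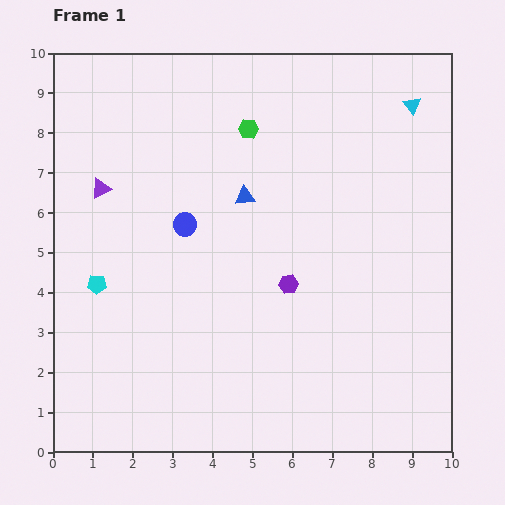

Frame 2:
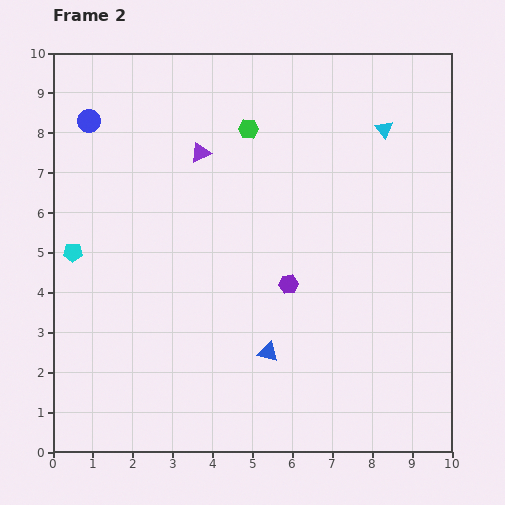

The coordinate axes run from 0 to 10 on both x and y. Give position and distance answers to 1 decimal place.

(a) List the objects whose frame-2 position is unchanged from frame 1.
the purple hexagon, the green hexagon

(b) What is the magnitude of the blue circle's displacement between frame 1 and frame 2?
3.5

The blue circle moved from (3.3, 5.7) to (0.9, 8.3), a distance of √(2.4² + 2.6²) ≈ 3.5.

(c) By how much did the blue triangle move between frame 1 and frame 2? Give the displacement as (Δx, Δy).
(0.6, -3.9)

The blue triangle was at (4.8, 6.4) in frame 1 and (5.4, 2.5) in frame 2.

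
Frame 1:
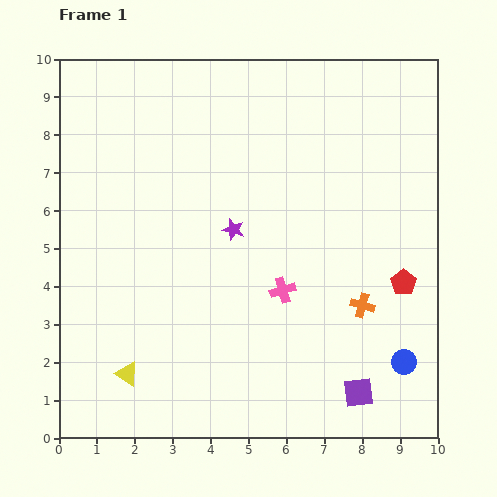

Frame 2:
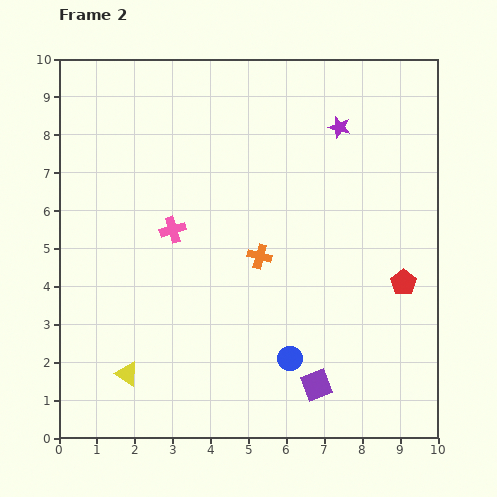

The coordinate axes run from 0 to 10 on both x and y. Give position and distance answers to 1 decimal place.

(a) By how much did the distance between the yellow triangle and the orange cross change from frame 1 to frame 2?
-1.8

Distance in frame 1: 6.5. Distance in frame 2: 4.7.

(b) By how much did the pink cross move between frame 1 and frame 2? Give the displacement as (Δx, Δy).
(-2.9, 1.6)

The pink cross was at (5.9, 3.9) in frame 1 and (3.0, 5.5) in frame 2.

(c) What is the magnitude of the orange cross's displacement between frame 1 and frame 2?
3.0

The orange cross moved from (8.0, 3.5) to (5.3, 4.8), a distance of √(2.7² + 1.3²) ≈ 3.0.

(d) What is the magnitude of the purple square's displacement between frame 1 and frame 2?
1.1

The purple square moved from (7.9, 1.2) to (6.8, 1.4), a distance of √(1.1² + 0.2²) ≈ 1.1.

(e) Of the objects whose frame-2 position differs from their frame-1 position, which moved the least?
the purple square

(moved 1.1)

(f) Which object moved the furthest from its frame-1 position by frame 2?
the purple star

(moved 3.9; next 3.3)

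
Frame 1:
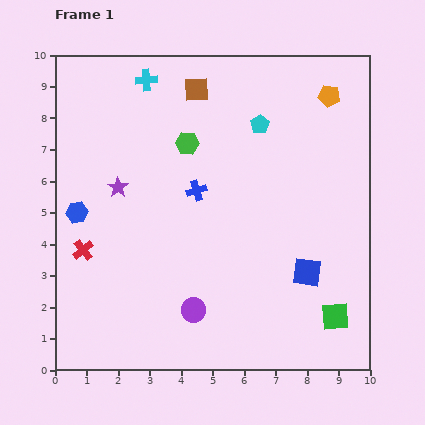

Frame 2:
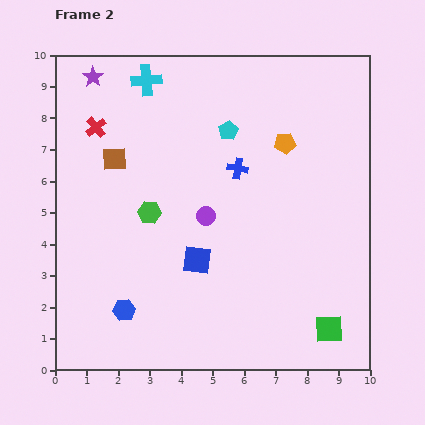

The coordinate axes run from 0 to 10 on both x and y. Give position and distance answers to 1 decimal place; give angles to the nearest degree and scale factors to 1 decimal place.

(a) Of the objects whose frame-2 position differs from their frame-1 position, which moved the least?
the green square

(moved 0.4)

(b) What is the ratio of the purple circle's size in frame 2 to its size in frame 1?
0.8×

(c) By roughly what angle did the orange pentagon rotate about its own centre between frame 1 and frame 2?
15° counter-clockwise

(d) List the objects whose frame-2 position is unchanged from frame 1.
the cyan cross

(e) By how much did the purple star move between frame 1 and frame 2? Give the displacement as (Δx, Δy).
(-0.8, 3.5)

The purple star was at (2.0, 5.8) in frame 1 and (1.2, 9.3) in frame 2.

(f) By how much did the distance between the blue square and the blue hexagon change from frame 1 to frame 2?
-4.7

Distance in frame 1: 7.5. Distance in frame 2: 2.8.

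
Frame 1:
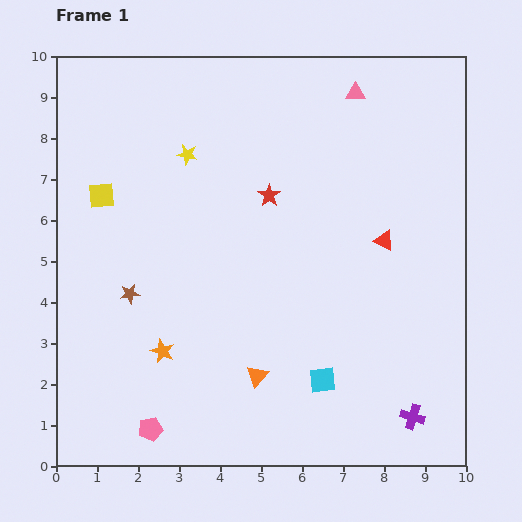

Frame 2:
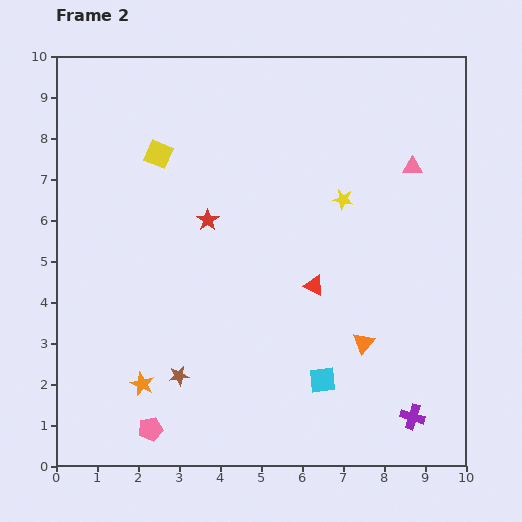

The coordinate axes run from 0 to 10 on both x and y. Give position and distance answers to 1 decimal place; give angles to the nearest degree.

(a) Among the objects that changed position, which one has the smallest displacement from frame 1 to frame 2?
the orange star

(moved 0.9)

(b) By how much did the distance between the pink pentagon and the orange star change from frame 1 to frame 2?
-0.8

Distance in frame 1: 1.9. Distance in frame 2: 1.1.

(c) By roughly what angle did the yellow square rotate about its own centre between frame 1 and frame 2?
29° clockwise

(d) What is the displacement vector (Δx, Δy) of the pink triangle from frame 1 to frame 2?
(1.4, -1.8)

The pink triangle was at (7.3, 9.1) in frame 1 and (8.7, 7.3) in frame 2.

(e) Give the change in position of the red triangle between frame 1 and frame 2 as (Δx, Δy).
(-1.7, -1.1)

The red triangle was at (8.0, 5.5) in frame 1 and (6.3, 4.4) in frame 2.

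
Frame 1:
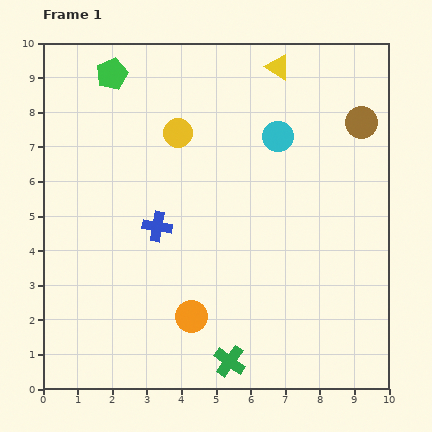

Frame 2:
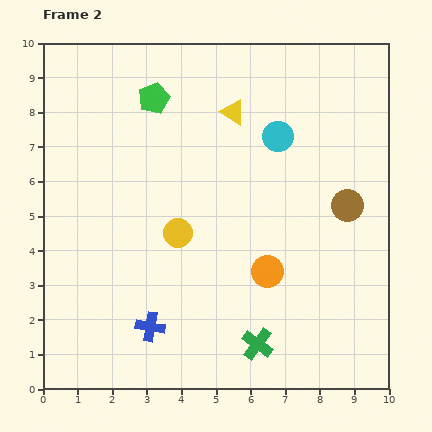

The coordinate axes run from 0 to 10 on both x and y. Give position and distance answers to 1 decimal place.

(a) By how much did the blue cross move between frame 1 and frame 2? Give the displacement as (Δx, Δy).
(-0.2, -2.9)

The blue cross was at (3.3, 4.7) in frame 1 and (3.1, 1.8) in frame 2.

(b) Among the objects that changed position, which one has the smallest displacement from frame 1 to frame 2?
the green cross

(moved 0.9)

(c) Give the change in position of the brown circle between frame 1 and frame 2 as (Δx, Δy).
(-0.4, -2.4)

The brown circle was at (9.2, 7.7) in frame 1 and (8.8, 5.3) in frame 2.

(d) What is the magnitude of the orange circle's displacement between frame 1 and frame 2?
2.6

The orange circle moved from (4.3, 2.1) to (6.5, 3.4), a distance of √(2.2² + 1.3²) ≈ 2.6.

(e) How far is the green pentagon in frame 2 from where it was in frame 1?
1.4

The green pentagon moved from (2.0, 9.1) to (3.2, 8.4), a distance of √(1.2² + 0.7²) ≈ 1.4.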